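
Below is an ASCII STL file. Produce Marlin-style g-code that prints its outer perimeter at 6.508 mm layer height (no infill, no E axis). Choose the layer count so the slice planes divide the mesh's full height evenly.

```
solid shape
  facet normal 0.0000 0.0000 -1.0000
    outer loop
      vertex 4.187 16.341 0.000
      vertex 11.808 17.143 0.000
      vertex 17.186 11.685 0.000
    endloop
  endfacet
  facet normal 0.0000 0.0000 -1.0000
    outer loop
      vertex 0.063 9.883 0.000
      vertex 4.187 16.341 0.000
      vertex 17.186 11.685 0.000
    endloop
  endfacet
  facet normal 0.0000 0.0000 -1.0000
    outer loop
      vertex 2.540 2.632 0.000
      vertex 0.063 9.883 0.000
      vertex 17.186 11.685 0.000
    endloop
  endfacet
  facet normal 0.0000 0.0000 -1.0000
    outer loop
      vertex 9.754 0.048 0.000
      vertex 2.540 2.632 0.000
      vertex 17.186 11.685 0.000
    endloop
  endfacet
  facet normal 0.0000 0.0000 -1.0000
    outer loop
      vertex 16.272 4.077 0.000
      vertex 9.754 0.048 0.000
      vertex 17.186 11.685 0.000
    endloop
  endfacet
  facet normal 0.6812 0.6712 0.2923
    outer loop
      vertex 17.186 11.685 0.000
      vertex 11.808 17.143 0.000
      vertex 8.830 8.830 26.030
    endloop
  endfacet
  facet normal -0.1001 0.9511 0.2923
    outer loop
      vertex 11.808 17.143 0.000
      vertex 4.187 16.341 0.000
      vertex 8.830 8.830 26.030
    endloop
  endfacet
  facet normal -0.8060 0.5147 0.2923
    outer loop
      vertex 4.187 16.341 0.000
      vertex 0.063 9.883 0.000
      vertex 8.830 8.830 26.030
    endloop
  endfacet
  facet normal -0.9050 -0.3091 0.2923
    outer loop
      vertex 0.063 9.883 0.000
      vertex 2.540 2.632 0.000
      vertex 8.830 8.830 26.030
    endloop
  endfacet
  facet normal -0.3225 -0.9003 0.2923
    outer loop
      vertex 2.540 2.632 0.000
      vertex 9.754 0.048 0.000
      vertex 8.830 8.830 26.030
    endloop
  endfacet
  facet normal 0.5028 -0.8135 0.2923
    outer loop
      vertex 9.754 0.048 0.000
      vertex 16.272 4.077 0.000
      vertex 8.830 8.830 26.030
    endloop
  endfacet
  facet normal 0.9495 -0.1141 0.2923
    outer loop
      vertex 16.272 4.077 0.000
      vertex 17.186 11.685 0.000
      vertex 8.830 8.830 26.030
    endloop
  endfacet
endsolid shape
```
; perimeter-only toolpath
G21 ; units = mm
G90 ; absolute positioning
G28 ; home
; layer 1
G0 Z6.508
G0 X15.097 Y10.971
G1 X11.063 Y15.065
G1 X5.348 Y14.463
G1 X2.255 Y9.620
G1 X4.112 Y4.181
G1 X9.523 Y2.244
G1 X14.411 Y5.265
G1 X15.097 Y10.971
; layer 2
G0 Z13.015
G0 X13.008 Y10.258
G1 X10.319 Y12.986
G1 X6.508 Y12.585
G1 X4.447 Y9.357
G1 X5.685 Y5.731
G1 X9.292 Y4.439
G1 X12.551 Y6.454
G1 X13.008 Y10.258
; layer 3
G0 Z19.523
G0 X10.919 Y9.544
G1 X9.575 Y10.908
G1 X7.669 Y10.708
G1 X6.638 Y9.093
G1 X7.258 Y7.281
G1 X9.061 Y6.635
G1 X10.691 Y7.642
G1 X10.919 Y9.544
M2 ; end

The solid is a regular 7-sided pyramid, base circumscribed radius ≈ 8.83 mm, apex at z ≈ 26 mm. Slicing at Δz = 6.508 mm — 4 equal slices spanning the solid's height, so layer i sits at z = i·h/4 — gives 3 non-empty perimeters. Each is a 7-segment closed polygon; G0 lifts to the layer z and rapids to the start vertex, then G1 traces the edges. The cross-section shrinks linearly with z (the slice at the apex is degenerate and omitted).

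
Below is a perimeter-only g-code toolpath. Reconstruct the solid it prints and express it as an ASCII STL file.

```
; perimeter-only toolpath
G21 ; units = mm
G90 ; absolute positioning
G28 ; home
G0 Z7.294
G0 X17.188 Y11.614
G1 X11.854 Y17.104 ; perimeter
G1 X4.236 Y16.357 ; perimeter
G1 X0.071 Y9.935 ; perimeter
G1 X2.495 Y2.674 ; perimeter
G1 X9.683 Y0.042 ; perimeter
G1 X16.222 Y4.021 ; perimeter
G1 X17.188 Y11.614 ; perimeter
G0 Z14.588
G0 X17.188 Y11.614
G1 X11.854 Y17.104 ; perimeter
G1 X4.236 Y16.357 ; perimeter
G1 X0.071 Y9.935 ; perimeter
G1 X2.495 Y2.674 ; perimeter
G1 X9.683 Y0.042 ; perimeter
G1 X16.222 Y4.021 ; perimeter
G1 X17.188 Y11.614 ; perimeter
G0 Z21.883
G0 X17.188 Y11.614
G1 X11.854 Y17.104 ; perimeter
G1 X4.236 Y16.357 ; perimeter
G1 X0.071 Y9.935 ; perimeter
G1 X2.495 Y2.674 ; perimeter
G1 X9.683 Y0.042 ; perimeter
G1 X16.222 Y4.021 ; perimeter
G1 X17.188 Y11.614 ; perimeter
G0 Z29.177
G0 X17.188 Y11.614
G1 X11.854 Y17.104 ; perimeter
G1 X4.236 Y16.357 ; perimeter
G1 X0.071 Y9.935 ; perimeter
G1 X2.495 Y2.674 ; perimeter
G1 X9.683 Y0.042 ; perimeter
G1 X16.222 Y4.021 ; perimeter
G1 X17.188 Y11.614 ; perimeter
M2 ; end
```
solid part
  facet normal 0.0000 0.0000 -1.0000
    outer loop
      vertex 4.236 16.357 0.000
      vertex 11.854 17.104 0.000
      vertex 17.188 11.614 0.000
    endloop
  endfacet
  facet normal 0.0000 0.0000 -1.0000
    outer loop
      vertex 0.071 9.935 0.000
      vertex 4.236 16.357 0.000
      vertex 17.188 11.614 0.000
    endloop
  endfacet
  facet normal 0.0000 0.0000 -1.0000
    outer loop
      vertex 2.495 2.674 0.000
      vertex 0.071 9.935 0.000
      vertex 17.188 11.614 0.000
    endloop
  endfacet
  facet normal 0.0000 0.0000 -1.0000
    outer loop
      vertex 9.683 0.042 0.000
      vertex 2.495 2.674 0.000
      vertex 17.188 11.614 0.000
    endloop
  endfacet
  facet normal 0.0000 0.0000 -1.0000
    outer loop
      vertex 16.222 4.021 0.000
      vertex 9.683 0.042 0.000
      vertex 17.188 11.614 0.000
    endloop
  endfacet
  facet normal 0.0000 0.0000 1.0000
    outer loop
      vertex 17.188 11.614 29.177
      vertex 11.854 17.104 29.177
      vertex 4.236 16.357 29.177
    endloop
  endfacet
  facet normal 0.0000 0.0000 1.0000
    outer loop
      vertex 17.188 11.614 29.177
      vertex 4.236 16.357 29.177
      vertex 0.071 9.935 29.177
    endloop
  endfacet
  facet normal 0.0000 0.0000 1.0000
    outer loop
      vertex 17.188 11.614 29.177
      vertex 0.071 9.935 29.177
      vertex 2.495 2.674 29.177
    endloop
  endfacet
  facet normal 0.0000 0.0000 1.0000
    outer loop
      vertex 17.188 11.614 29.177
      vertex 2.495 2.674 29.177
      vertex 9.683 0.042 29.177
    endloop
  endfacet
  facet normal 0.0000 0.0000 1.0000
    outer loop
      vertex 17.188 11.614 29.177
      vertex 9.683 0.042 29.177
      vertex 16.222 4.021 29.177
    endloop
  endfacet
  facet normal 0.7172 0.6968 0.0000
    outer loop
      vertex 17.188 11.614 0.000
      vertex 11.854 17.104 0.000
      vertex 11.854 17.104 29.177
    endloop
  endfacet
  facet normal 0.7172 0.6968 0.0000
    outer loop
      vertex 17.188 11.614 0.000
      vertex 11.854 17.104 29.177
      vertex 17.188 11.614 29.177
    endloop
  endfacet
  facet normal -0.0976 0.9952 0.0000
    outer loop
      vertex 11.854 17.104 0.000
      vertex 4.236 16.357 0.000
      vertex 4.236 16.357 29.177
    endloop
  endfacet
  facet normal -0.0976 0.9952 0.0000
    outer loop
      vertex 11.854 17.104 0.000
      vertex 4.236 16.357 29.177
      vertex 11.854 17.104 29.177
    endloop
  endfacet
  facet normal -0.8390 0.5441 0.0000
    outer loop
      vertex 4.236 16.357 0.000
      vertex 0.071 9.935 0.000
      vertex 0.071 9.935 29.177
    endloop
  endfacet
  facet normal -0.8390 0.5441 0.0000
    outer loop
      vertex 4.236 16.357 0.000
      vertex 0.071 9.935 29.177
      vertex 4.236 16.357 29.177
    endloop
  endfacet
  facet normal -0.9485 -0.3167 0.0000
    outer loop
      vertex 0.071 9.935 0.000
      vertex 2.495 2.674 0.000
      vertex 2.495 2.674 29.177
    endloop
  endfacet
  facet normal -0.9485 -0.3167 0.0000
    outer loop
      vertex 0.071 9.935 0.000
      vertex 2.495 2.674 29.177
      vertex 0.071 9.935 29.177
    endloop
  endfacet
  facet normal -0.3438 -0.9390 0.0000
    outer loop
      vertex 2.495 2.674 0.000
      vertex 9.683 0.042 0.000
      vertex 9.683 0.042 29.177
    endloop
  endfacet
  facet normal -0.3438 -0.9390 0.0000
    outer loop
      vertex 2.495 2.674 0.000
      vertex 9.683 0.042 29.177
      vertex 2.495 2.674 29.177
    endloop
  endfacet
  facet normal 0.5198 -0.8543 0.0000
    outer loop
      vertex 9.683 0.042 0.000
      vertex 16.222 4.021 0.000
      vertex 16.222 4.021 29.177
    endloop
  endfacet
  facet normal 0.5198 -0.8543 0.0000
    outer loop
      vertex 9.683 0.042 0.000
      vertex 16.222 4.021 29.177
      vertex 9.683 0.042 29.177
    endloop
  endfacet
  facet normal 0.9920 -0.1262 0.0000
    outer loop
      vertex 16.222 4.021 0.000
      vertex 17.188 11.614 0.000
      vertex 17.188 11.614 29.177
    endloop
  endfacet
  facet normal 0.9920 -0.1262 0.0000
    outer loop
      vertex 16.222 4.021 0.000
      vertex 17.188 11.614 29.177
      vertex 16.222 4.021 29.177
    endloop
  endfacet
endsolid part

The G0 Z moves step by Δz≈7.294 mm. Every layer's G1 loop is the same polygon, so the solid is a straight extrusion of it from z=0 to z≈29.2. Closing with flat bottom and top caps and triangulating gives 24 facets — a regular 7-sided prism (a cylinder approximated with 7 flat sides), circumscribed radius ≈ 8.82 mm, height ≈ 29.2 mm.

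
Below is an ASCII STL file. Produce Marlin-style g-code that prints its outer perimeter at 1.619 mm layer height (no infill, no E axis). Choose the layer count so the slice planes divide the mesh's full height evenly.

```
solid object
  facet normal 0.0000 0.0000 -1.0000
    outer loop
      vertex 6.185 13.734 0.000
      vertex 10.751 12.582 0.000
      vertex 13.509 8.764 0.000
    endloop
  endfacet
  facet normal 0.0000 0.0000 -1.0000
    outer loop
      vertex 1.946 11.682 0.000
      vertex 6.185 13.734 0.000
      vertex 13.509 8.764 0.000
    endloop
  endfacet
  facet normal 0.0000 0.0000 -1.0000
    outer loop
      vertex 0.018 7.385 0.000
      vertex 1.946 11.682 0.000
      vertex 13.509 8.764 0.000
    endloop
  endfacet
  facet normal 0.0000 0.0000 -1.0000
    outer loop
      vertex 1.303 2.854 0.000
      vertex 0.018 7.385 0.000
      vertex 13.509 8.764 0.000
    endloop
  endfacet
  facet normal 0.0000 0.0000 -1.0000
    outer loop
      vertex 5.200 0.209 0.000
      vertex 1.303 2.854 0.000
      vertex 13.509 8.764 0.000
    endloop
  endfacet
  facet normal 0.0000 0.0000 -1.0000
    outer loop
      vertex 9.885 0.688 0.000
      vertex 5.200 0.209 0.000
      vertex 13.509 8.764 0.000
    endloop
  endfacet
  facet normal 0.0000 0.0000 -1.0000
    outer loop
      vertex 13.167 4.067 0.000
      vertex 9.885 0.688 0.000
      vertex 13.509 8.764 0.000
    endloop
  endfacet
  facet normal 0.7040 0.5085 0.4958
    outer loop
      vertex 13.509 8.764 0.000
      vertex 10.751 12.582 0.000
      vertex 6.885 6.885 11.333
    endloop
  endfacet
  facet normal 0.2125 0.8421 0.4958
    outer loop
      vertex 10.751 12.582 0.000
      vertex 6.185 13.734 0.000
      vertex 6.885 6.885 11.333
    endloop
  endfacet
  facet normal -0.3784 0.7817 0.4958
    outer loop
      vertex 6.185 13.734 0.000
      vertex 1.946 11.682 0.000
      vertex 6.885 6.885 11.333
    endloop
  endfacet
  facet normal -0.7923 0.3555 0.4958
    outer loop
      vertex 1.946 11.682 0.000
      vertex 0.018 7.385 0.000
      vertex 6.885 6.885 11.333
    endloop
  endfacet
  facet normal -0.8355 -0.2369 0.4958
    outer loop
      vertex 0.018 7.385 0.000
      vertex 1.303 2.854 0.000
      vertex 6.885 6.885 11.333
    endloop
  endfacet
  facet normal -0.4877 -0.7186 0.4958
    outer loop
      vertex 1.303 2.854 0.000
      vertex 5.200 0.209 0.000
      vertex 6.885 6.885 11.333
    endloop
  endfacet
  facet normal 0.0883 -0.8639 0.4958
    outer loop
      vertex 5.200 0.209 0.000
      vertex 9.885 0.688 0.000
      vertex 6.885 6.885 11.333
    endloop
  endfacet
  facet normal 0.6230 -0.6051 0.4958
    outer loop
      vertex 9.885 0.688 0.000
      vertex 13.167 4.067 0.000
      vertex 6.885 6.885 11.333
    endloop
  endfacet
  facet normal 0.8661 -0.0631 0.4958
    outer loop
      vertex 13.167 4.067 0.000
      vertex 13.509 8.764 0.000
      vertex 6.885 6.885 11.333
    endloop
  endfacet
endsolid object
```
; perimeter-only toolpath
G21 ; units = mm
G90 ; absolute positioning
G28 ; home
; layer 1
G0 Z1.619
G0 X12.563 Y8.496
G1 X10.199 Y11.768
G1 X6.285 Y12.756
G1 X2.652 Y10.997
G1 X0.999 Y7.314
G1 X2.100 Y3.430
G1 X5.441 Y1.163
G1 X9.456 Y1.573
G1 X12.270 Y4.470
G1 X12.563 Y8.496
; layer 2
G0 Z3.238
G0 X11.616 Y8.227
G1 X9.646 Y10.954
G1 X6.385 Y11.777
G1 X3.357 Y10.311
G1 X1.980 Y7.242
G1 X2.898 Y4.006
G1 X5.681 Y2.116
G1 X9.028 Y2.459
G1 X11.372 Y4.872
G1 X11.616 Y8.227
; layer 3
G0 Z4.857
G0 X10.670 Y7.959
G1 X9.094 Y10.140
G1 X6.485 Y10.799
G1 X4.063 Y9.626
G1 X2.961 Y7.171
G1 X3.695 Y4.582
G1 X5.922 Y3.070
G1 X8.599 Y3.344
G1 X10.475 Y5.275
G1 X10.670 Y7.959
; layer 4
G0 Z6.476
G0 X9.724 Y7.690
G1 X8.542 Y9.327
G1 X6.585 Y9.820
G1 X4.768 Y8.941
G1 X3.942 Y7.099
G1 X4.493 Y5.157
G1 X6.163 Y4.024
G1 X8.171 Y4.229
G1 X9.577 Y5.677
G1 X9.724 Y7.690
; layer 5
G0 Z8.095
G0 X8.778 Y7.422
G1 X7.990 Y8.513
G1 X6.685 Y8.842
G1 X5.474 Y8.256
G1 X4.923 Y7.028
G1 X5.290 Y5.733
G1 X6.404 Y4.978
G1 X7.742 Y5.114
G1 X8.680 Y6.080
G1 X8.778 Y7.422
; layer 6
G0 Z9.714
G0 X7.831 Y7.153
G1 X7.437 Y7.699
G1 X6.785 Y7.863
G1 X6.179 Y7.570
G1 X5.904 Y6.956
G1 X6.088 Y6.309
G1 X6.644 Y5.931
G1 X7.314 Y6.000
G1 X7.782 Y6.482
G1 X7.831 Y7.153
M2 ; end

The solid is a regular 9-sided pyramid, base circumscribed radius ≈ 6.88 mm, apex at z ≈ 11.3 mm. Slicing at Δz = 1.619 mm — 7 equal slices spanning the solid's height, so layer i sits at z = i·h/7 — gives 6 non-empty perimeters. Each is a 9-segment closed polygon; G0 lifts to the layer z and rapids to the start vertex, then G1 traces the edges. The cross-section shrinks linearly with z (the slice at the apex is degenerate and omitted).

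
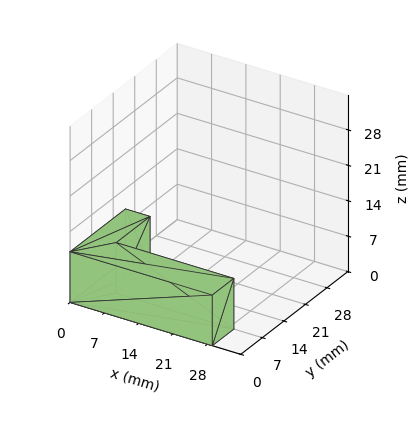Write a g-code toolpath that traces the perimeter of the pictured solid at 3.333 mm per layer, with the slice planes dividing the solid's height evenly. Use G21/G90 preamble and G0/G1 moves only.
Reading the render: the shape is an L-shaped prism: outer 29 × 18 mm, arm thicknesses ≈ 7 mm (horizontal) and 5 mm (vertical), extruded 10 mm in z (dimensions read to the nearest mm from the axis ticks). For the g-code, the solid's height is divided into equal slices at the stated Δz and each level perimeter traced with G1 moves after a G0 lift.

; perimeter-only toolpath
G21 ; units = mm
G90 ; absolute positioning
G28 ; home
; layer 1
G0 Z3.333
G0 X0.000 Y0.000
G1 X29.000 Y0.000
G1 X29.000 Y7.000
G1 X5.000 Y7.000
G1 X5.000 Y18.000
G1 X0.000 Y18.000
G1 X0.000 Y0.000
; layer 2
G0 Z6.667
G0 X0.000 Y0.000
G1 X29.000 Y0.000
G1 X29.000 Y7.000
G1 X5.000 Y7.000
G1 X5.000 Y18.000
G1 X0.000 Y18.000
G1 X0.000 Y0.000
; layer 3
G0 Z10.000
G0 X0.000 Y0.000
G1 X29.000 Y0.000
G1 X29.000 Y7.000
G1 X5.000 Y7.000
G1 X5.000 Y18.000
G1 X0.000 Y18.000
G1 X0.000 Y0.000
M2 ; end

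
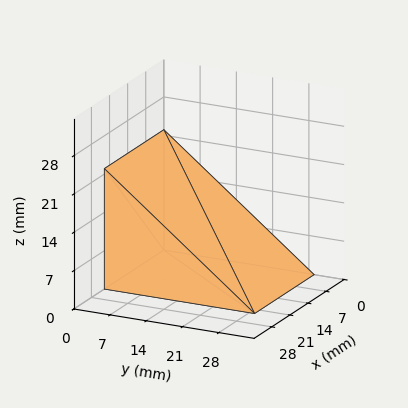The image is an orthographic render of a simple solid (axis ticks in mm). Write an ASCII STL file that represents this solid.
Reading the render: the shape is a wedge (ramp): 23 × 29 mm base, rising to 22 mm along the y=0 edge and sloping linearly to z=0 at y=29 (dimensions read to the nearest mm from the axis ticks). For the STL, each face is triangulated and given an outward normal.

solid part
  facet normal 0.0000 0.0000 -1.0000
    outer loop
      vertex 23.0 29.0 0.0
      vertex 23.0 0.0 0.0
      vertex 0.0 0.0 0.0
    endloop
  endfacet
  facet normal 0.0000 0.0000 -1.0000
    outer loop
      vertex 0.0 29.0 0.0
      vertex 23.0 29.0 0.0
      vertex 0.0 0.0 0.0
    endloop
  endfacet
  facet normal 0.0000 -1.0000 0.0000
    outer loop
      vertex 0.0 0.0 0.0
      vertex 23.0 0.0 0.0
      vertex 23.0 0.0 22.0
    endloop
  endfacet
  facet normal 0.0000 -1.0000 0.0000
    outer loop
      vertex 0.0 0.0 0.0
      vertex 23.0 0.0 22.0
      vertex 0.0 0.0 22.0
    endloop
  endfacet
  facet normal 0.0000 0.6044 0.7967
    outer loop
      vertex 0.0 0.0 22.0
      vertex 23.0 0.0 22.0
      vertex 23.0 29.0 0.0
    endloop
  endfacet
  facet normal 0.0000 0.6044 0.7967
    outer loop
      vertex 0.0 0.0 22.0
      vertex 23.0 29.0 0.0
      vertex 0.0 29.0 0.0
    endloop
  endfacet
  facet normal -1.0000 0.0000 0.0000
    outer loop
      vertex 0.0 0.0 22.0
      vertex 0.0 29.0 0.0
      vertex 0.0 0.0 0.0
    endloop
  endfacet
  facet normal 1.0000 0.0000 0.0000
    outer loop
      vertex 23.0 0.0 0.0
      vertex 23.0 29.0 0.0
      vertex 23.0 0.0 22.0
    endloop
  endfacet
endsolid part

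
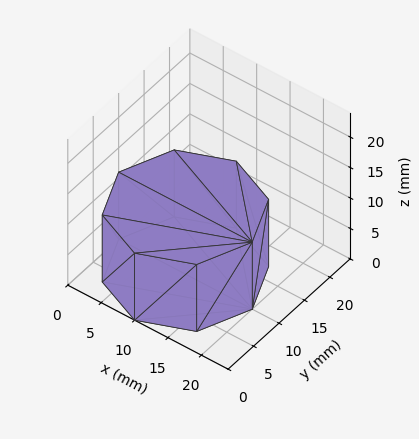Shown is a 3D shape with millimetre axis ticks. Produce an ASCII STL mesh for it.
Reading the render: the shape is a regular 8-sided prism (a cylinder approximated with 8 flat sides), circumscribed radius ≈ 10 mm, height ≈ 11 mm (dimensions read to the nearest mm from the axis ticks). For the STL, each face is triangulated and given an outward normal.

solid part
  facet normal 0.0000 0.0000 -1.0000
    outer loop
      vertex 10.000 20.000 0.000
      vertex 17.071 17.071 0.000
      vertex 20.000 10.000 0.000
    endloop
  endfacet
  facet normal 0.0000 0.0000 -1.0000
    outer loop
      vertex 2.929 17.071 0.000
      vertex 10.000 20.000 0.000
      vertex 20.000 10.000 0.000
    endloop
  endfacet
  facet normal 0.0000 0.0000 -1.0000
    outer loop
      vertex 0.000 10.000 0.000
      vertex 2.929 17.071 0.000
      vertex 20.000 10.000 0.000
    endloop
  endfacet
  facet normal 0.0000 0.0000 -1.0000
    outer loop
      vertex 2.929 2.929 0.000
      vertex 0.000 10.000 0.000
      vertex 20.000 10.000 0.000
    endloop
  endfacet
  facet normal 0.0000 0.0000 -1.0000
    outer loop
      vertex 10.000 0.000 0.000
      vertex 2.929 2.929 0.000
      vertex 20.000 10.000 0.000
    endloop
  endfacet
  facet normal 0.0000 0.0000 -1.0000
    outer loop
      vertex 17.071 2.929 0.000
      vertex 10.000 0.000 0.000
      vertex 20.000 10.000 0.000
    endloop
  endfacet
  facet normal 0.0000 0.0000 1.0000
    outer loop
      vertex 20.000 10.000 11.000
      vertex 17.071 17.071 11.000
      vertex 10.000 20.000 11.000
    endloop
  endfacet
  facet normal 0.0000 0.0000 1.0000
    outer loop
      vertex 20.000 10.000 11.000
      vertex 10.000 20.000 11.000
      vertex 2.929 17.071 11.000
    endloop
  endfacet
  facet normal 0.0000 0.0000 1.0000
    outer loop
      vertex 20.000 10.000 11.000
      vertex 2.929 17.071 11.000
      vertex 0.000 10.000 11.000
    endloop
  endfacet
  facet normal 0.0000 0.0000 1.0000
    outer loop
      vertex 20.000 10.000 11.000
      vertex 0.000 10.000 11.000
      vertex 2.929 2.929 11.000
    endloop
  endfacet
  facet normal 0.0000 0.0000 1.0000
    outer loop
      vertex 20.000 10.000 11.000
      vertex 2.929 2.929 11.000
      vertex 10.000 0.000 11.000
    endloop
  endfacet
  facet normal 0.0000 0.0000 1.0000
    outer loop
      vertex 20.000 10.000 11.000
      vertex 10.000 0.000 11.000
      vertex 17.071 2.929 11.000
    endloop
  endfacet
  facet normal 0.9239 0.3827 0.0000
    outer loop
      vertex 20.000 10.000 0.000
      vertex 17.071 17.071 0.000
      vertex 17.071 17.071 11.000
    endloop
  endfacet
  facet normal 0.9239 0.3827 0.0000
    outer loop
      vertex 20.000 10.000 0.000
      vertex 17.071 17.071 11.000
      vertex 20.000 10.000 11.000
    endloop
  endfacet
  facet normal 0.3827 0.9239 0.0000
    outer loop
      vertex 17.071 17.071 0.000
      vertex 10.000 20.000 0.000
      vertex 10.000 20.000 11.000
    endloop
  endfacet
  facet normal 0.3827 0.9239 0.0000
    outer loop
      vertex 17.071 17.071 0.000
      vertex 10.000 20.000 11.000
      vertex 17.071 17.071 11.000
    endloop
  endfacet
  facet normal -0.3827 0.9239 0.0000
    outer loop
      vertex 10.000 20.000 0.000
      vertex 2.929 17.071 0.000
      vertex 2.929 17.071 11.000
    endloop
  endfacet
  facet normal -0.3827 0.9239 0.0000
    outer loop
      vertex 10.000 20.000 0.000
      vertex 2.929 17.071 11.000
      vertex 10.000 20.000 11.000
    endloop
  endfacet
  facet normal -0.9239 0.3827 0.0000
    outer loop
      vertex 2.929 17.071 0.000
      vertex 0.000 10.000 0.000
      vertex 0.000 10.000 11.000
    endloop
  endfacet
  facet normal -0.9239 0.3827 0.0000
    outer loop
      vertex 2.929 17.071 0.000
      vertex 0.000 10.000 11.000
      vertex 2.929 17.071 11.000
    endloop
  endfacet
  facet normal -0.9239 -0.3827 0.0000
    outer loop
      vertex 0.000 10.000 0.000
      vertex 2.929 2.929 0.000
      vertex 2.929 2.929 11.000
    endloop
  endfacet
  facet normal -0.9239 -0.3827 0.0000
    outer loop
      vertex 0.000 10.000 0.000
      vertex 2.929 2.929 11.000
      vertex 0.000 10.000 11.000
    endloop
  endfacet
  facet normal -0.3827 -0.9239 0.0000
    outer loop
      vertex 2.929 2.929 0.000
      vertex 10.000 0.000 0.000
      vertex 10.000 0.000 11.000
    endloop
  endfacet
  facet normal -0.3827 -0.9239 0.0000
    outer loop
      vertex 2.929 2.929 0.000
      vertex 10.000 0.000 11.000
      vertex 2.929 2.929 11.000
    endloop
  endfacet
  facet normal 0.3827 -0.9239 0.0000
    outer loop
      vertex 10.000 0.000 0.000
      vertex 17.071 2.929 0.000
      vertex 17.071 2.929 11.000
    endloop
  endfacet
  facet normal 0.3827 -0.9239 0.0000
    outer loop
      vertex 10.000 0.000 0.000
      vertex 17.071 2.929 11.000
      vertex 10.000 0.000 11.000
    endloop
  endfacet
  facet normal 0.9239 -0.3827 0.0000
    outer loop
      vertex 17.071 2.929 0.000
      vertex 20.000 10.000 0.000
      vertex 20.000 10.000 11.000
    endloop
  endfacet
  facet normal 0.9239 -0.3827 0.0000
    outer loop
      vertex 17.071 2.929 0.000
      vertex 20.000 10.000 11.000
      vertex 17.071 2.929 11.000
    endloop
  endfacet
endsolid part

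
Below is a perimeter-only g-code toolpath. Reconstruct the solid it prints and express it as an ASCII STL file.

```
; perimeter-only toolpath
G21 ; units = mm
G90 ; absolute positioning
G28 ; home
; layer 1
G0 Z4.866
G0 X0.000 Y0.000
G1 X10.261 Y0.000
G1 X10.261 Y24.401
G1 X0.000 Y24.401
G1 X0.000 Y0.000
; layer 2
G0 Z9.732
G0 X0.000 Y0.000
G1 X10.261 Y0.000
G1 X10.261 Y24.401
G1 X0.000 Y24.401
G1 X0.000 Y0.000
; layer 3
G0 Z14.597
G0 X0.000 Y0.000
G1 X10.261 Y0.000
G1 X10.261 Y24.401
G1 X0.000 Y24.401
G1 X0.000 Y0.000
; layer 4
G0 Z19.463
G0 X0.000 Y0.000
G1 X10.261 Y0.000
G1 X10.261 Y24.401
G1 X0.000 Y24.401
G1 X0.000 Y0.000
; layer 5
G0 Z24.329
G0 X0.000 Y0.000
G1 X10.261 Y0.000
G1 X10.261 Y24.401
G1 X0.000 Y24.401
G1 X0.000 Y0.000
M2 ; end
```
solid part
  facet normal 0.0000 0.0000 -1.0000
    outer loop
      vertex 10.261 24.401 0.000
      vertex 10.261 0.000 0.000
      vertex 0.000 0.000 0.000
    endloop
  endfacet
  facet normal 0.0000 0.0000 -1.0000
    outer loop
      vertex 0.000 24.401 0.000
      vertex 10.261 24.401 0.000
      vertex 0.000 0.000 0.000
    endloop
  endfacet
  facet normal 0.0000 0.0000 1.0000
    outer loop
      vertex 0.000 0.000 24.329
      vertex 10.261 0.000 24.329
      vertex 10.261 24.401 24.329
    endloop
  endfacet
  facet normal 0.0000 0.0000 1.0000
    outer loop
      vertex 0.000 0.000 24.329
      vertex 10.261 24.401 24.329
      vertex 0.000 24.401 24.329
    endloop
  endfacet
  facet normal 0.0000 -1.0000 0.0000
    outer loop
      vertex 0.000 0.000 0.000
      vertex 10.261 0.000 0.000
      vertex 10.261 0.000 24.329
    endloop
  endfacet
  facet normal 0.0000 -1.0000 0.0000
    outer loop
      vertex 0.000 0.000 0.000
      vertex 10.261 0.000 24.329
      vertex 0.000 0.000 24.329
    endloop
  endfacet
  facet normal 0.0000 1.0000 0.0000
    outer loop
      vertex 10.261 24.401 24.329
      vertex 10.261 24.401 0.000
      vertex 0.000 24.401 0.000
    endloop
  endfacet
  facet normal 0.0000 1.0000 0.0000
    outer loop
      vertex 0.000 24.401 24.329
      vertex 10.261 24.401 24.329
      vertex 0.000 24.401 0.000
    endloop
  endfacet
  facet normal -1.0000 0.0000 0.0000
    outer loop
      vertex 0.000 24.401 24.329
      vertex 0.000 24.401 0.000
      vertex 0.000 0.000 0.000
    endloop
  endfacet
  facet normal -1.0000 0.0000 0.0000
    outer loop
      vertex 0.000 0.000 24.329
      vertex 0.000 24.401 24.329
      vertex 0.000 0.000 0.000
    endloop
  endfacet
  facet normal 1.0000 0.0000 0.0000
    outer loop
      vertex 10.261 0.000 0.000
      vertex 10.261 24.401 0.000
      vertex 10.261 24.401 24.329
    endloop
  endfacet
  facet normal 1.0000 0.0000 0.0000
    outer loop
      vertex 10.261 0.000 0.000
      vertex 10.261 24.401 24.329
      vertex 10.261 0.000 24.329
    endloop
  endfacet
endsolid part

The G0 Z moves step by Δz≈4.866 mm. Every layer's G1 loop is the same polygon, so the solid is a straight extrusion of it from z=0 to z≈24.3. Closing with flat bottom and top caps and triangulating gives 12 facets — a rectangular box, roughly 10.3 × 24.4 mm footprint and 24.3 mm tall.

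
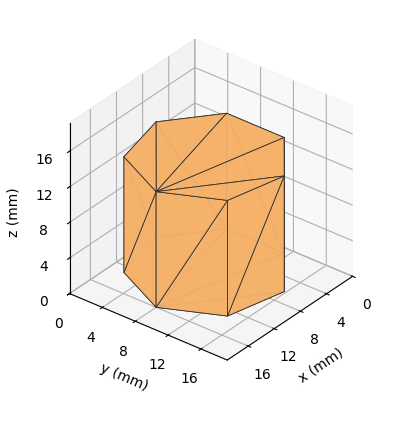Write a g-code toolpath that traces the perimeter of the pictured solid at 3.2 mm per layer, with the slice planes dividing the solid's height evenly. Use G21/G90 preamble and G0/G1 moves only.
Reading the render: the shape is a regular 7-sided prism (a cylinder approximated with 7 flat sides), circumscribed radius ≈ 8 mm, height ≈ 13 mm (dimensions read to the nearest mm from the axis ticks). For the g-code, the solid's height is divided into equal slices at the stated Δz and each level perimeter traced with G1 moves after a G0 lift.

; perimeter-only toolpath
G21 ; units = mm
G90 ; absolute positioning
G28 ; home
; layer 1
G0 Z3.2
G0 X16.0 Y8.0
G1 X13.0 Y14.3
G1 X6.2 Y15.8
G1 X0.8 Y11.5
G1 X0.8 Y4.5
G1 X6.2 Y0.2
G1 X13.0 Y1.7
G1 X16.0 Y8.0
; layer 2
G0 Z6.5
G0 X16.0 Y8.0
G1 X13.0 Y14.3
G1 X6.2 Y15.8
G1 X0.8 Y11.5
G1 X0.8 Y4.5
G1 X6.2 Y0.2
G1 X13.0 Y1.7
G1 X16.0 Y8.0
; layer 3
G0 Z9.8
G0 X16.0 Y8.0
G1 X13.0 Y14.3
G1 X6.2 Y15.8
G1 X0.8 Y11.5
G1 X0.8 Y4.5
G1 X6.2 Y0.2
G1 X13.0 Y1.7
G1 X16.0 Y8.0
; layer 4
G0 Z13.0
G0 X16.0 Y8.0
G1 X13.0 Y14.3
G1 X6.2 Y15.8
G1 X0.8 Y11.5
G1 X0.8 Y4.5
G1 X6.2 Y0.2
G1 X13.0 Y1.7
G1 X16.0 Y8.0
M2 ; end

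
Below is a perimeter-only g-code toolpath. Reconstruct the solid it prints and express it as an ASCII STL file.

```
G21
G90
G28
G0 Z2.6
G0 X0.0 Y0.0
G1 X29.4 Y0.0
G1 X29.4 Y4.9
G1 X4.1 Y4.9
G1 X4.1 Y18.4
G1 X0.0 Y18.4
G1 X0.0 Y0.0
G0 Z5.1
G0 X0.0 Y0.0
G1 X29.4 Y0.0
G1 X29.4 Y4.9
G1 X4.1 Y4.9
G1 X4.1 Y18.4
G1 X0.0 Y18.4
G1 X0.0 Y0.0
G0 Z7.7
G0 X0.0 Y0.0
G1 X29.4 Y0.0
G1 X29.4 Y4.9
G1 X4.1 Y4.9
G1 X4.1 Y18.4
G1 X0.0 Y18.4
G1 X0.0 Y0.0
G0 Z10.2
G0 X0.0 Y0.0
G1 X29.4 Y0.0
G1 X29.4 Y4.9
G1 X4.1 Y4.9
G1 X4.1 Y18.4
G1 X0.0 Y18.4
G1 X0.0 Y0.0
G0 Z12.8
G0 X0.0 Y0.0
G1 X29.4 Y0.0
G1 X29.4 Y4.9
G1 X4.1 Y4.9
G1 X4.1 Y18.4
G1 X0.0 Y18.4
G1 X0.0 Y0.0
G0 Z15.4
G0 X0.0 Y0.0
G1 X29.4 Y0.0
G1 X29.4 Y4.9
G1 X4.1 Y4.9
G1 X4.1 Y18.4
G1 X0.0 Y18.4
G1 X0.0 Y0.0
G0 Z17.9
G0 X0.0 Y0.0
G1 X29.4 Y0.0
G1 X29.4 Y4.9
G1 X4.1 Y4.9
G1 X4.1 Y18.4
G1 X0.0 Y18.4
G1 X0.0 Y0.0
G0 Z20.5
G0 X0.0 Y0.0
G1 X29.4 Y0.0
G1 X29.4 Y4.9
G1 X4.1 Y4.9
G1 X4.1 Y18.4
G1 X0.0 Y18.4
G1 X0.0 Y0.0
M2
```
solid part
  facet normal 0.0000 0.0000 -1.0000
    outer loop
      vertex 29.4 4.9 0.0
      vertex 29.4 0.0 0.0
      vertex 0.0 0.0 0.0
    endloop
  endfacet
  facet normal 0.0000 0.0000 -1.0000
    outer loop
      vertex 4.1 4.9 0.0
      vertex 29.4 4.9 0.0
      vertex 0.0 0.0 0.0
    endloop
  endfacet
  facet normal 0.0000 0.0000 -1.0000
    outer loop
      vertex 4.1 18.4 0.0
      vertex 4.1 4.9 0.0
      vertex 0.0 0.0 0.0
    endloop
  endfacet
  facet normal 0.0000 0.0000 -1.0000
    outer loop
      vertex 0.0 18.4 0.0
      vertex 4.1 18.4 0.0
      vertex 0.0 0.0 0.0
    endloop
  endfacet
  facet normal 0.0000 0.0000 1.0000
    outer loop
      vertex 0.0 0.0 20.5
      vertex 29.4 0.0 20.5
      vertex 29.4 4.9 20.5
    endloop
  endfacet
  facet normal 0.0000 0.0000 1.0000
    outer loop
      vertex 0.0 0.0 20.5
      vertex 29.4 4.9 20.5
      vertex 4.1 4.9 20.5
    endloop
  endfacet
  facet normal 0.0000 0.0000 1.0000
    outer loop
      vertex 0.0 0.0 20.5
      vertex 4.1 4.9 20.5
      vertex 4.1 18.4 20.5
    endloop
  endfacet
  facet normal 0.0000 0.0000 1.0000
    outer loop
      vertex 0.0 0.0 20.5
      vertex 4.1 18.4 20.5
      vertex 0.0 18.4 20.5
    endloop
  endfacet
  facet normal 0.0000 -1.0000 0.0000
    outer loop
      vertex 0.0 0.0 0.0
      vertex 29.4 0.0 0.0
      vertex 29.4 0.0 20.5
    endloop
  endfacet
  facet normal 0.0000 -1.0000 0.0000
    outer loop
      vertex 0.0 0.0 0.0
      vertex 29.4 0.0 20.5
      vertex 0.0 0.0 20.5
    endloop
  endfacet
  facet normal 1.0000 0.0000 0.0000
    outer loop
      vertex 29.4 0.0 0.0
      vertex 29.4 4.9 0.0
      vertex 29.4 4.9 20.5
    endloop
  endfacet
  facet normal 1.0000 0.0000 0.0000
    outer loop
      vertex 29.4 0.0 0.0
      vertex 29.4 4.9 20.5
      vertex 29.4 0.0 20.5
    endloop
  endfacet
  facet normal 0.0000 1.0000 0.0000
    outer loop
      vertex 29.4 4.9 0.0
      vertex 4.1 4.9 0.0
      vertex 4.1 4.9 20.5
    endloop
  endfacet
  facet normal 0.0000 1.0000 0.0000
    outer loop
      vertex 29.4 4.9 0.0
      vertex 4.1 4.9 20.5
      vertex 29.4 4.9 20.5
    endloop
  endfacet
  facet normal 1.0000 0.0000 0.0000
    outer loop
      vertex 4.1 4.9 0.0
      vertex 4.1 18.4 0.0
      vertex 4.1 18.4 20.5
    endloop
  endfacet
  facet normal 1.0000 0.0000 0.0000
    outer loop
      vertex 4.1 4.9 0.0
      vertex 4.1 18.4 20.5
      vertex 4.1 4.9 20.5
    endloop
  endfacet
  facet normal 0.0000 1.0000 0.0000
    outer loop
      vertex 4.1 18.4 0.0
      vertex 0.0 18.4 0.0
      vertex 0.0 18.4 20.5
    endloop
  endfacet
  facet normal 0.0000 1.0000 0.0000
    outer loop
      vertex 4.1 18.4 0.0
      vertex 0.0 18.4 20.5
      vertex 4.1 18.4 20.5
    endloop
  endfacet
  facet normal -1.0000 0.0000 0.0000
    outer loop
      vertex 0.0 18.4 0.0
      vertex 0.0 0.0 0.0
      vertex 0.0 0.0 20.5
    endloop
  endfacet
  facet normal -1.0000 0.0000 0.0000
    outer loop
      vertex 0.0 18.4 0.0
      vertex 0.0 0.0 20.5
      vertex 0.0 18.4 20.5
    endloop
  endfacet
endsolid part

The G0 Z moves step by Δz≈2.6 mm. Every layer's G1 loop is the same polygon, so the solid is a straight extrusion of it from z=0 to z≈20.5. Closing with flat bottom and top caps and triangulating gives 20 facets — an L-shaped prism: outer 29.4 × 18.4 mm, arm thicknesses ≈ 4.9 mm (horizontal) and 4.1 mm (vertical), extruded 20.5 mm in z.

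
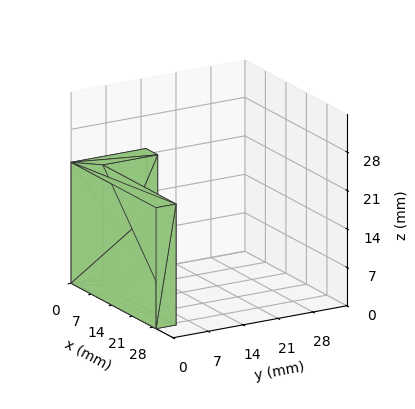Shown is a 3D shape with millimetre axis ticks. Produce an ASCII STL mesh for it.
Reading the render: the shape is an L-shaped prism: outer 29 × 15 mm, arm thicknesses ≈ 4 mm (horizontal) and 4 mm (vertical), extruded 22 mm in z (dimensions read to the nearest mm from the axis ticks). For the STL, each face is triangulated and given an outward normal.

solid part
  facet normal 0.0000 0.0000 -1.0000
    outer loop
      vertex 29.00 4.00 0.00
      vertex 29.00 0.00 0.00
      vertex 0.00 0.00 0.00
    endloop
  endfacet
  facet normal 0.0000 0.0000 -1.0000
    outer loop
      vertex 4.00 4.00 0.00
      vertex 29.00 4.00 0.00
      vertex 0.00 0.00 0.00
    endloop
  endfacet
  facet normal 0.0000 0.0000 -1.0000
    outer loop
      vertex 4.00 15.00 0.00
      vertex 4.00 4.00 0.00
      vertex 0.00 0.00 0.00
    endloop
  endfacet
  facet normal 0.0000 0.0000 -1.0000
    outer loop
      vertex 0.00 15.00 0.00
      vertex 4.00 15.00 0.00
      vertex 0.00 0.00 0.00
    endloop
  endfacet
  facet normal 0.0000 0.0000 1.0000
    outer loop
      vertex 0.00 0.00 22.00
      vertex 29.00 0.00 22.00
      vertex 29.00 4.00 22.00
    endloop
  endfacet
  facet normal 0.0000 0.0000 1.0000
    outer loop
      vertex 0.00 0.00 22.00
      vertex 29.00 4.00 22.00
      vertex 4.00 4.00 22.00
    endloop
  endfacet
  facet normal 0.0000 0.0000 1.0000
    outer loop
      vertex 0.00 0.00 22.00
      vertex 4.00 4.00 22.00
      vertex 4.00 15.00 22.00
    endloop
  endfacet
  facet normal 0.0000 0.0000 1.0000
    outer loop
      vertex 0.00 0.00 22.00
      vertex 4.00 15.00 22.00
      vertex 0.00 15.00 22.00
    endloop
  endfacet
  facet normal 0.0000 -1.0000 0.0000
    outer loop
      vertex 0.00 0.00 0.00
      vertex 29.00 0.00 0.00
      vertex 29.00 0.00 22.00
    endloop
  endfacet
  facet normal 0.0000 -1.0000 0.0000
    outer loop
      vertex 0.00 0.00 0.00
      vertex 29.00 0.00 22.00
      vertex 0.00 0.00 22.00
    endloop
  endfacet
  facet normal 1.0000 0.0000 0.0000
    outer loop
      vertex 29.00 0.00 0.00
      vertex 29.00 4.00 0.00
      vertex 29.00 4.00 22.00
    endloop
  endfacet
  facet normal 1.0000 0.0000 0.0000
    outer loop
      vertex 29.00 0.00 0.00
      vertex 29.00 4.00 22.00
      vertex 29.00 0.00 22.00
    endloop
  endfacet
  facet normal 0.0000 1.0000 0.0000
    outer loop
      vertex 29.00 4.00 0.00
      vertex 4.00 4.00 0.00
      vertex 4.00 4.00 22.00
    endloop
  endfacet
  facet normal 0.0000 1.0000 0.0000
    outer loop
      vertex 29.00 4.00 0.00
      vertex 4.00 4.00 22.00
      vertex 29.00 4.00 22.00
    endloop
  endfacet
  facet normal 1.0000 0.0000 0.0000
    outer loop
      vertex 4.00 4.00 0.00
      vertex 4.00 15.00 0.00
      vertex 4.00 15.00 22.00
    endloop
  endfacet
  facet normal 1.0000 0.0000 0.0000
    outer loop
      vertex 4.00 4.00 0.00
      vertex 4.00 15.00 22.00
      vertex 4.00 4.00 22.00
    endloop
  endfacet
  facet normal 0.0000 1.0000 0.0000
    outer loop
      vertex 4.00 15.00 0.00
      vertex 0.00 15.00 0.00
      vertex 0.00 15.00 22.00
    endloop
  endfacet
  facet normal 0.0000 1.0000 0.0000
    outer loop
      vertex 4.00 15.00 0.00
      vertex 0.00 15.00 22.00
      vertex 4.00 15.00 22.00
    endloop
  endfacet
  facet normal -1.0000 0.0000 0.0000
    outer loop
      vertex 0.00 15.00 0.00
      vertex 0.00 0.00 0.00
      vertex 0.00 0.00 22.00
    endloop
  endfacet
  facet normal -1.0000 0.0000 0.0000
    outer loop
      vertex 0.00 15.00 0.00
      vertex 0.00 0.00 22.00
      vertex 0.00 15.00 22.00
    endloop
  endfacet
endsolid part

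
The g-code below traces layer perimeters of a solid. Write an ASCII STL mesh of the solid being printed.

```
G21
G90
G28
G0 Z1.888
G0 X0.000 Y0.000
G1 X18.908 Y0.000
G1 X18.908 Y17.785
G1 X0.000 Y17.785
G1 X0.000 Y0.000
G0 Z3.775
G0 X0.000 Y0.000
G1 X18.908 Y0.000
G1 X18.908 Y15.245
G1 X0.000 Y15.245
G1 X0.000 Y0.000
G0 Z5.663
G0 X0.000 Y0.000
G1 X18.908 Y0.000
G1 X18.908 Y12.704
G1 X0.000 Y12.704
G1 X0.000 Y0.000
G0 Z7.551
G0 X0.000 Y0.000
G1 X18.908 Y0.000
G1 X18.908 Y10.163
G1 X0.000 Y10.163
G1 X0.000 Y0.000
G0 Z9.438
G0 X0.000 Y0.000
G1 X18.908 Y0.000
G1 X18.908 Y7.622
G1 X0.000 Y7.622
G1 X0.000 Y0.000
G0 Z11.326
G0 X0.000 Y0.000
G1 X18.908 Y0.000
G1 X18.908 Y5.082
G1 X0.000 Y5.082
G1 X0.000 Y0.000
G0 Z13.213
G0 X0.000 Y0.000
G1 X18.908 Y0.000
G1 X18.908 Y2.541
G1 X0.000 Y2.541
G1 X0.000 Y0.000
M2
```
solid part
  facet normal 0.0000 0.0000 -1.0000
    outer loop
      vertex 18.908 20.326 0.000
      vertex 18.908 0.000 0.000
      vertex 0.000 0.000 0.000
    endloop
  endfacet
  facet normal 0.0000 0.0000 -1.0000
    outer loop
      vertex 0.000 20.326 0.000
      vertex 18.908 20.326 0.000
      vertex 0.000 0.000 0.000
    endloop
  endfacet
  facet normal 0.0000 -1.0000 0.0000
    outer loop
      vertex 0.000 0.000 0.000
      vertex 18.908 0.000 0.000
      vertex 18.908 0.000 15.101
    endloop
  endfacet
  facet normal 0.0000 -1.0000 0.0000
    outer loop
      vertex 0.000 0.000 0.000
      vertex 18.908 0.000 15.101
      vertex 0.000 0.000 15.101
    endloop
  endfacet
  facet normal 0.0000 0.5964 0.8027
    outer loop
      vertex 0.000 0.000 15.101
      vertex 18.908 0.000 15.101
      vertex 18.908 20.326 0.000
    endloop
  endfacet
  facet normal 0.0000 0.5964 0.8027
    outer loop
      vertex 0.000 0.000 15.101
      vertex 18.908 20.326 0.000
      vertex 0.000 20.326 0.000
    endloop
  endfacet
  facet normal -1.0000 0.0000 0.0000
    outer loop
      vertex 0.000 0.000 15.101
      vertex 0.000 20.326 0.000
      vertex 0.000 0.000 0.000
    endloop
  endfacet
  facet normal 1.0000 0.0000 0.0000
    outer loop
      vertex 18.908 0.000 0.000
      vertex 18.908 20.326 0.000
      vertex 18.908 0.000 15.101
    endloop
  endfacet
endsolid part

The G0 Z moves step by Δz≈1.888 mm. The G1 loops shrink linearly with z, so the solid tapers from its base footprint up to z≈15.1. Closing with a flat bottom cap and the tapered top and triangulating gives 8 facets — a wedge (ramp): 18.9 × 20.3 mm base, rising to 15.1 mm along the y=0 edge and sloping linearly to z=0 at y=20.3.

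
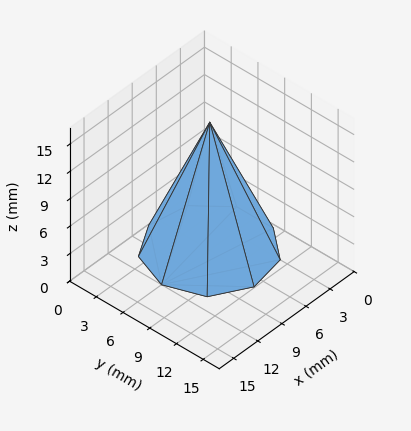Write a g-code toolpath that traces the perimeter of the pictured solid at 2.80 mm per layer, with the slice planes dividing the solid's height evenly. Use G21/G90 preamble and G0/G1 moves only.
Reading the render: the shape is a regular 9-sided pyramid, base circumscribed radius ≈ 6 mm, apex at z ≈ 14 mm (dimensions read to the nearest mm from the axis ticks). For the g-code, the solid's height is divided into equal slices at the stated Δz and each level perimeter traced with G1 moves after a G0 lift.

; perimeter-only toolpath
G21 ; units = mm
G90 ; absolute positioning
G28 ; home
; layer 1
G0 Z2.80
G0 X10.80 Y6.00
G1 X9.68 Y9.09
G1 X6.83 Y10.73
G1 X3.60 Y10.16
G1 X1.49 Y7.64
G1 X1.49 Y4.36
G1 X3.60 Y1.84
G1 X6.83 Y1.27
G1 X9.68 Y2.91
G1 X10.80 Y6.00
; layer 2
G0 Z5.60
G0 X9.60 Y6.00
G1 X8.76 Y8.32
G1 X6.62 Y9.55
G1 X4.20 Y9.12
G1 X2.62 Y7.23
G1 X2.62 Y4.77
G1 X4.20 Y2.88
G1 X6.62 Y2.45
G1 X8.76 Y3.68
G1 X9.60 Y6.00
; layer 3
G0 Z8.40
G0 X8.40 Y6.00
G1 X7.84 Y7.54
G1 X6.42 Y8.36
G1 X4.80 Y8.08
G1 X3.74 Y6.82
G1 X3.74 Y5.18
G1 X4.80 Y3.92
G1 X6.42 Y3.64
G1 X7.84 Y4.46
G1 X8.40 Y6.00
; layer 4
G0 Z11.20
G0 X7.20 Y6.00
G1 X6.92 Y6.77
G1 X6.21 Y7.18
G1 X5.40 Y7.04
G1 X4.87 Y6.41
G1 X4.87 Y5.59
G1 X5.40 Y4.96
G1 X6.21 Y4.82
G1 X6.92 Y5.23
G1 X7.20 Y6.00
M2 ; end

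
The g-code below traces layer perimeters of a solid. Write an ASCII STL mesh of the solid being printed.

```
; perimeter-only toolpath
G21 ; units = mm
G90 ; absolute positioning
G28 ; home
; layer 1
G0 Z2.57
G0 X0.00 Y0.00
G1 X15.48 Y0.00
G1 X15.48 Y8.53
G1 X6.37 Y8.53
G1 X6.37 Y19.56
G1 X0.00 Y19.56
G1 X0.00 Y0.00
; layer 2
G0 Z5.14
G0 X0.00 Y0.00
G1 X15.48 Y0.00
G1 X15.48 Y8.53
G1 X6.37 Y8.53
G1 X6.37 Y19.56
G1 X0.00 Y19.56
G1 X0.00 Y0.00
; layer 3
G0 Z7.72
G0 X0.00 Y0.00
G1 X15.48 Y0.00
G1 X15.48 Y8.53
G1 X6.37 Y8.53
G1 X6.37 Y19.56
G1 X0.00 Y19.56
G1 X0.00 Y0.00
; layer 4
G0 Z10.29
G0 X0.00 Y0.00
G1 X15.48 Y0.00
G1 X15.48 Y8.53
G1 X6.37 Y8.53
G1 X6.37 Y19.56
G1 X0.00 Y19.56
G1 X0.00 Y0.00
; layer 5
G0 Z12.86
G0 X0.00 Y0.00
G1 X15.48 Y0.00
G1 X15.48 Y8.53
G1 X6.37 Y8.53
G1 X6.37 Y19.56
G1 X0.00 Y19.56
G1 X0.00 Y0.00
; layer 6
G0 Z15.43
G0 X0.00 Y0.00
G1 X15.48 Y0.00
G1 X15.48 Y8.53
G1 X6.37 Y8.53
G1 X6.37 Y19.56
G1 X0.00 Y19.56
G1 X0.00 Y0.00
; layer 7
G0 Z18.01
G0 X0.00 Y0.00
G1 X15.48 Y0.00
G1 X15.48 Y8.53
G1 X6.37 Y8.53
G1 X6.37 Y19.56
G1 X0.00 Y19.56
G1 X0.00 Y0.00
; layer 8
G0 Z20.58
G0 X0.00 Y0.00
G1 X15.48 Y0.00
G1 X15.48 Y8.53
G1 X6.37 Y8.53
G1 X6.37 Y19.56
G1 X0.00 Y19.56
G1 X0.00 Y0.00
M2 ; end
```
solid part
  facet normal 0.0000 0.0000 -1.0000
    outer loop
      vertex 15.48 8.53 0.00
      vertex 15.48 0.00 0.00
      vertex 0.00 0.00 0.00
    endloop
  endfacet
  facet normal 0.0000 0.0000 -1.0000
    outer loop
      vertex 6.37 8.53 0.00
      vertex 15.48 8.53 0.00
      vertex 0.00 0.00 0.00
    endloop
  endfacet
  facet normal 0.0000 0.0000 -1.0000
    outer loop
      vertex 6.37 19.56 0.00
      vertex 6.37 8.53 0.00
      vertex 0.00 0.00 0.00
    endloop
  endfacet
  facet normal 0.0000 0.0000 -1.0000
    outer loop
      vertex 0.00 19.56 0.00
      vertex 6.37 19.56 0.00
      vertex 0.00 0.00 0.00
    endloop
  endfacet
  facet normal 0.0000 0.0000 1.0000
    outer loop
      vertex 0.00 0.00 20.58
      vertex 15.48 0.00 20.58
      vertex 15.48 8.53 20.58
    endloop
  endfacet
  facet normal 0.0000 0.0000 1.0000
    outer loop
      vertex 0.00 0.00 20.58
      vertex 15.48 8.53 20.58
      vertex 6.37 8.53 20.58
    endloop
  endfacet
  facet normal 0.0000 0.0000 1.0000
    outer loop
      vertex 0.00 0.00 20.58
      vertex 6.37 8.53 20.58
      vertex 6.37 19.56 20.58
    endloop
  endfacet
  facet normal 0.0000 0.0000 1.0000
    outer loop
      vertex 0.00 0.00 20.58
      vertex 6.37 19.56 20.58
      vertex 0.00 19.56 20.58
    endloop
  endfacet
  facet normal 0.0000 -1.0000 0.0000
    outer loop
      vertex 0.00 0.00 0.00
      vertex 15.48 0.00 0.00
      vertex 15.48 0.00 20.58
    endloop
  endfacet
  facet normal 0.0000 -1.0000 0.0000
    outer loop
      vertex 0.00 0.00 0.00
      vertex 15.48 0.00 20.58
      vertex 0.00 0.00 20.58
    endloop
  endfacet
  facet normal 1.0000 0.0000 0.0000
    outer loop
      vertex 15.48 0.00 0.00
      vertex 15.48 8.53 0.00
      vertex 15.48 8.53 20.58
    endloop
  endfacet
  facet normal 1.0000 0.0000 0.0000
    outer loop
      vertex 15.48 0.00 0.00
      vertex 15.48 8.53 20.58
      vertex 15.48 0.00 20.58
    endloop
  endfacet
  facet normal 0.0000 1.0000 0.0000
    outer loop
      vertex 15.48 8.53 0.00
      vertex 6.37 8.53 0.00
      vertex 6.37 8.53 20.58
    endloop
  endfacet
  facet normal 0.0000 1.0000 0.0000
    outer loop
      vertex 15.48 8.53 0.00
      vertex 6.37 8.53 20.58
      vertex 15.48 8.53 20.58
    endloop
  endfacet
  facet normal 1.0000 0.0000 0.0000
    outer loop
      vertex 6.37 8.53 0.00
      vertex 6.37 19.56 0.00
      vertex 6.37 19.56 20.58
    endloop
  endfacet
  facet normal 1.0000 0.0000 0.0000
    outer loop
      vertex 6.37 8.53 0.00
      vertex 6.37 19.56 20.58
      vertex 6.37 8.53 20.58
    endloop
  endfacet
  facet normal 0.0000 1.0000 0.0000
    outer loop
      vertex 6.37 19.56 0.00
      vertex 0.00 19.56 0.00
      vertex 0.00 19.56 20.58
    endloop
  endfacet
  facet normal 0.0000 1.0000 0.0000
    outer loop
      vertex 6.37 19.56 0.00
      vertex 0.00 19.56 20.58
      vertex 6.37 19.56 20.58
    endloop
  endfacet
  facet normal -1.0000 0.0000 0.0000
    outer loop
      vertex 0.00 19.56 0.00
      vertex 0.00 0.00 0.00
      vertex 0.00 0.00 20.58
    endloop
  endfacet
  facet normal -1.0000 0.0000 0.0000
    outer loop
      vertex 0.00 19.56 0.00
      vertex 0.00 0.00 20.58
      vertex 0.00 19.56 20.58
    endloop
  endfacet
endsolid part

The G0 Z moves step by Δz≈2.57 mm. Every layer's G1 loop is the same polygon, so the solid is a straight extrusion of it from z=0 to z≈20.6. Closing with flat bottom and top caps and triangulating gives 20 facets — an L-shaped prism: outer 15.5 × 19.6 mm, arm thicknesses ≈ 8.53 mm (horizontal) and 6.37 mm (vertical), extruded 20.6 mm in z.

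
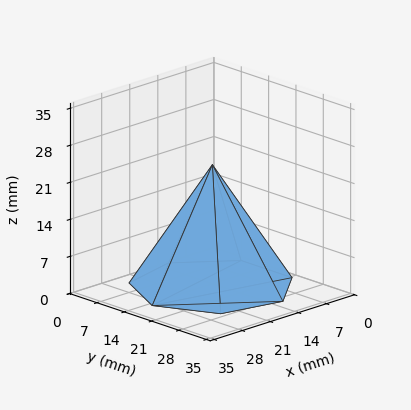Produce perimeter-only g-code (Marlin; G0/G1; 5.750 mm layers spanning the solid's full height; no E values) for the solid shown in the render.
Reading the render: the shape is a regular 7-sided pyramid, base circumscribed radius ≈ 15 mm, apex at z ≈ 23 mm (dimensions read to the nearest mm from the axis ticks). For the g-code, the solid's height is divided into equal slices at the stated Δz and each level perimeter traced with G1 moves after a G0 lift.

; perimeter-only toolpath
G21 ; units = mm
G90 ; absolute positioning
G28 ; home
; layer 1
G0 Z5.750
G0 X26.250 Y15.000
G1 X22.014 Y23.795
G1 X12.497 Y25.968
G1 X4.864 Y19.881
G1 X4.864 Y10.119
G1 X12.497 Y4.032
G1 X22.014 Y6.205
G1 X26.250 Y15.000
; layer 2
G0 Z11.500
G0 X22.500 Y15.000
G1 X19.676 Y20.864
G1 X13.331 Y22.312
G1 X8.242 Y18.254
G1 X8.242 Y11.746
G1 X13.331 Y7.688
G1 X19.676 Y9.136
G1 X22.500 Y15.000
; layer 3
G0 Z17.250
G0 X18.750 Y15.000
G1 X17.338 Y17.932
G1 X14.165 Y18.656
G1 X11.621 Y16.627
G1 X11.621 Y13.373
G1 X14.165 Y11.344
G1 X17.338 Y12.068
G1 X18.750 Y15.000
M2 ; end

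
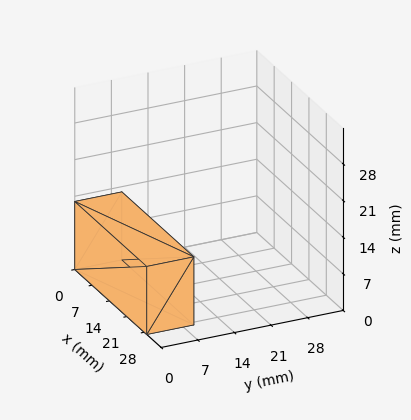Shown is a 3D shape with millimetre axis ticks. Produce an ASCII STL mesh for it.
Reading the render: the shape is a rectangular box, roughly 29 × 9 mm footprint and 13 mm tall (dimensions read to the nearest mm from the axis ticks). For the STL, each face is triangulated and given an outward normal.

solid part
  facet normal 0.0000 0.0000 -1.0000
    outer loop
      vertex 29.000 9.000 0.000
      vertex 29.000 0.000 0.000
      vertex 0.000 0.000 0.000
    endloop
  endfacet
  facet normal 0.0000 0.0000 -1.0000
    outer loop
      vertex 0.000 9.000 0.000
      vertex 29.000 9.000 0.000
      vertex 0.000 0.000 0.000
    endloop
  endfacet
  facet normal 0.0000 0.0000 1.0000
    outer loop
      vertex 0.000 0.000 13.000
      vertex 29.000 0.000 13.000
      vertex 29.000 9.000 13.000
    endloop
  endfacet
  facet normal 0.0000 0.0000 1.0000
    outer loop
      vertex 0.000 0.000 13.000
      vertex 29.000 9.000 13.000
      vertex 0.000 9.000 13.000
    endloop
  endfacet
  facet normal 0.0000 -1.0000 0.0000
    outer loop
      vertex 0.000 0.000 0.000
      vertex 29.000 0.000 0.000
      vertex 29.000 0.000 13.000
    endloop
  endfacet
  facet normal 0.0000 -1.0000 0.0000
    outer loop
      vertex 0.000 0.000 0.000
      vertex 29.000 0.000 13.000
      vertex 0.000 0.000 13.000
    endloop
  endfacet
  facet normal 0.0000 1.0000 0.0000
    outer loop
      vertex 29.000 9.000 13.000
      vertex 29.000 9.000 0.000
      vertex 0.000 9.000 0.000
    endloop
  endfacet
  facet normal 0.0000 1.0000 0.0000
    outer loop
      vertex 0.000 9.000 13.000
      vertex 29.000 9.000 13.000
      vertex 0.000 9.000 0.000
    endloop
  endfacet
  facet normal -1.0000 0.0000 0.0000
    outer loop
      vertex 0.000 9.000 13.000
      vertex 0.000 9.000 0.000
      vertex 0.000 0.000 0.000
    endloop
  endfacet
  facet normal -1.0000 0.0000 0.0000
    outer loop
      vertex 0.000 0.000 13.000
      vertex 0.000 9.000 13.000
      vertex 0.000 0.000 0.000
    endloop
  endfacet
  facet normal 1.0000 0.0000 0.0000
    outer loop
      vertex 29.000 0.000 0.000
      vertex 29.000 9.000 0.000
      vertex 29.000 9.000 13.000
    endloop
  endfacet
  facet normal 1.0000 0.0000 0.0000
    outer loop
      vertex 29.000 0.000 0.000
      vertex 29.000 9.000 13.000
      vertex 29.000 0.000 13.000
    endloop
  endfacet
endsolid part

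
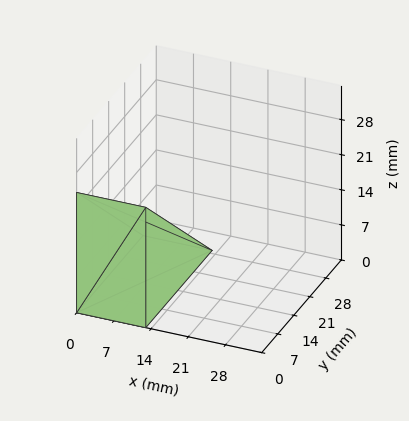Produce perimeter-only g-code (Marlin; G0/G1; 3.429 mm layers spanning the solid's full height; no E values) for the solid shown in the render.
Reading the render: the shape is a wedge (ramp): 13 × 29 mm base, rising to 24 mm along the y=0 edge and sloping linearly to z=0 at y=29 (dimensions read to the nearest mm from the axis ticks). For the g-code, the solid's height is divided into equal slices at the stated Δz and each level perimeter traced with G1 moves after a G0 lift.

; perimeter-only toolpath
G21 ; units = mm
G90 ; absolute positioning
G28 ; home
; layer 1
G0 Z3.429
G0 X0.000 Y0.000
G1 X13.000 Y0.000
G1 X13.000 Y24.857
G1 X0.000 Y24.857
G1 X0.000 Y0.000
; layer 2
G0 Z6.857
G0 X0.000 Y0.000
G1 X13.000 Y0.000
G1 X13.000 Y20.714
G1 X0.000 Y20.714
G1 X0.000 Y0.000
; layer 3
G0 Z10.286
G0 X0.000 Y0.000
G1 X13.000 Y0.000
G1 X13.000 Y16.571
G1 X0.000 Y16.571
G1 X0.000 Y0.000
; layer 4
G0 Z13.714
G0 X0.000 Y0.000
G1 X13.000 Y0.000
G1 X13.000 Y12.429
G1 X0.000 Y12.429
G1 X0.000 Y0.000
; layer 5
G0 Z17.143
G0 X0.000 Y0.000
G1 X13.000 Y0.000
G1 X13.000 Y8.286
G1 X0.000 Y8.286
G1 X0.000 Y0.000
; layer 6
G0 Z20.571
G0 X0.000 Y0.000
G1 X13.000 Y0.000
G1 X13.000 Y4.143
G1 X0.000 Y4.143
G1 X0.000 Y0.000
M2 ; end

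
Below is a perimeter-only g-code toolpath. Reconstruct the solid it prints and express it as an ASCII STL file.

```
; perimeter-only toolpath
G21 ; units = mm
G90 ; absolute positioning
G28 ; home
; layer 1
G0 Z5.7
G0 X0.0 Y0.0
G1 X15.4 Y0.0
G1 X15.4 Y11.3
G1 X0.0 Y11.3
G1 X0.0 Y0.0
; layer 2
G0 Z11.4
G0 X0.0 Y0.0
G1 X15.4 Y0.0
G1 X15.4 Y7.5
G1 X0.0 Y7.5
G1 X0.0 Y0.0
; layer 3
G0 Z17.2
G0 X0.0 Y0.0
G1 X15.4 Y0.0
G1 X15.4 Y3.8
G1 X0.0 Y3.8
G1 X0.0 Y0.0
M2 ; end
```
solid part
  facet normal 0.0000 0.0000 -1.0000
    outer loop
      vertex 15.4 15.1 0.0
      vertex 15.4 0.0 0.0
      vertex 0.0 0.0 0.0
    endloop
  endfacet
  facet normal 0.0000 0.0000 -1.0000
    outer loop
      vertex 0.0 15.1 0.0
      vertex 15.4 15.1 0.0
      vertex 0.0 0.0 0.0
    endloop
  endfacet
  facet normal 0.0000 -1.0000 0.0000
    outer loop
      vertex 0.0 0.0 0.0
      vertex 15.4 0.0 0.0
      vertex 15.4 0.0 22.9
    endloop
  endfacet
  facet normal 0.0000 -1.0000 0.0000
    outer loop
      vertex 0.0 0.0 0.0
      vertex 15.4 0.0 22.9
      vertex 0.0 0.0 22.9
    endloop
  endfacet
  facet normal 0.0000 0.8348 0.5505
    outer loop
      vertex 0.0 0.0 22.9
      vertex 15.4 0.0 22.9
      vertex 15.4 15.1 0.0
    endloop
  endfacet
  facet normal 0.0000 0.8348 0.5505
    outer loop
      vertex 0.0 0.0 22.9
      vertex 15.4 15.1 0.0
      vertex 0.0 15.1 0.0
    endloop
  endfacet
  facet normal -1.0000 0.0000 0.0000
    outer loop
      vertex 0.0 0.0 22.9
      vertex 0.0 15.1 0.0
      vertex 0.0 0.0 0.0
    endloop
  endfacet
  facet normal 1.0000 0.0000 0.0000
    outer loop
      vertex 15.4 0.0 0.0
      vertex 15.4 15.1 0.0
      vertex 15.4 0.0 22.9
    endloop
  endfacet
endsolid part

The G0 Z moves step by Δz≈5.7 mm. The G1 loops shrink linearly with z, so the solid tapers from its base footprint up to z≈22.9. Closing with a flat bottom cap and the tapered top and triangulating gives 8 facets — a wedge (ramp): 15.4 × 15.1 mm base, rising to 22.9 mm along the y=0 edge and sloping linearly to z=0 at y=15.1.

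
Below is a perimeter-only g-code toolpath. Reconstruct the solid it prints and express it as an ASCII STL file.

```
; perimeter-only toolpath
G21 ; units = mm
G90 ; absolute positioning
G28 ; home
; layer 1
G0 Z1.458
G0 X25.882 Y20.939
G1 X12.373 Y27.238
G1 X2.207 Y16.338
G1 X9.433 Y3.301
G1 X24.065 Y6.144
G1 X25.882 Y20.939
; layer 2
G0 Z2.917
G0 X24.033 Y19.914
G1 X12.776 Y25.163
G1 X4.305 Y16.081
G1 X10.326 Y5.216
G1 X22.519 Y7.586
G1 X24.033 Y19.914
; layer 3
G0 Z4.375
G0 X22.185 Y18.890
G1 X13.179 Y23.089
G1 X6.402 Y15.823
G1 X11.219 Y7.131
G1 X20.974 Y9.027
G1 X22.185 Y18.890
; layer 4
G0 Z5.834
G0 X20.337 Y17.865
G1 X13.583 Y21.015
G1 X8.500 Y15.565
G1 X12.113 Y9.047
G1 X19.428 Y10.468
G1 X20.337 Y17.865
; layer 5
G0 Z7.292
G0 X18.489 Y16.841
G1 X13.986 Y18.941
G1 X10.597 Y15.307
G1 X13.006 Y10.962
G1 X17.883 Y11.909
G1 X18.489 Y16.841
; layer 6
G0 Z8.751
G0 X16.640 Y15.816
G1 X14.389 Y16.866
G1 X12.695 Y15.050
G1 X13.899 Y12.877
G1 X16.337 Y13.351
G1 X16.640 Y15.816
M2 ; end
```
solid part
  facet normal 0.0000 0.0000 -1.0000
    outer loop
      vertex 0.110 16.596 0.000
      vertex 11.970 29.312 0.000
      vertex 27.730 21.963 0.000
    endloop
  endfacet
  facet normal 0.0000 0.0000 -1.0000
    outer loop
      vertex 8.540 1.386 0.000
      vertex 0.110 16.596 0.000
      vertex 27.730 21.963 0.000
    endloop
  endfacet
  facet normal 0.0000 0.0000 -1.0000
    outer loop
      vertex 25.610 4.703 0.000
      vertex 8.540 1.386 0.000
      vertex 27.730 21.963 0.000
    endloop
  endfacet
  facet normal 0.2743 0.5882 0.7608
    outer loop
      vertex 27.730 21.963 0.000
      vertex 11.970 29.312 0.000
      vertex 14.792 14.792 10.209
    endloop
  endfacet
  facet normal -0.4746 0.4427 0.7608
    outer loop
      vertex 11.970 29.312 0.000
      vertex 0.110 16.596 0.000
      vertex 14.792 14.792 10.209
    endloop
  endfacet
  facet normal -0.5677 -0.3146 0.7608
    outer loop
      vertex 0.110 16.596 0.000
      vertex 8.540 1.386 0.000
      vertex 14.792 14.792 10.209
    endloop
  endfacet
  facet normal 0.1238 -0.6371 0.7608
    outer loop
      vertex 8.540 1.386 0.000
      vertex 25.610 4.703 0.000
      vertex 14.792 14.792 10.209
    endloop
  endfacet
  facet normal 0.6442 -0.0791 0.7608
    outer loop
      vertex 25.610 4.703 0.000
      vertex 27.730 21.963 0.000
      vertex 14.792 14.792 10.209
    endloop
  endfacet
endsolid part

The G0 Z moves step by Δz≈1.458 mm. The G1 loops shrink linearly with z, so the solid tapers from its base footprint up to z≈10.2. Closing with a flat bottom cap and the tapered top and triangulating gives 8 facets — a regular 5-sided pyramid, base circumscribed radius ≈ 14.8 mm, apex at z ≈ 10.2 mm.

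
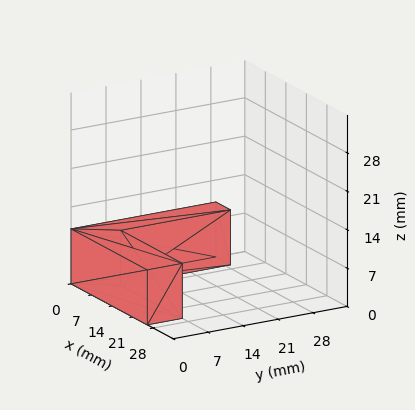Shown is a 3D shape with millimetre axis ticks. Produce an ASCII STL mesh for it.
Reading the render: the shape is an L-shaped prism: outer 26 × 29 mm, arm thicknesses ≈ 7 mm (horizontal) and 5 mm (vertical), extruded 10 mm in z (dimensions read to the nearest mm from the axis ticks). For the STL, each face is triangulated and given an outward normal.

solid part
  facet normal 0.0000 0.0000 -1.0000
    outer loop
      vertex 26.000 7.000 0.000
      vertex 26.000 0.000 0.000
      vertex 0.000 0.000 0.000
    endloop
  endfacet
  facet normal 0.0000 0.0000 -1.0000
    outer loop
      vertex 5.000 7.000 0.000
      vertex 26.000 7.000 0.000
      vertex 0.000 0.000 0.000
    endloop
  endfacet
  facet normal 0.0000 0.0000 -1.0000
    outer loop
      vertex 5.000 29.000 0.000
      vertex 5.000 7.000 0.000
      vertex 0.000 0.000 0.000
    endloop
  endfacet
  facet normal 0.0000 0.0000 -1.0000
    outer loop
      vertex 0.000 29.000 0.000
      vertex 5.000 29.000 0.000
      vertex 0.000 0.000 0.000
    endloop
  endfacet
  facet normal 0.0000 0.0000 1.0000
    outer loop
      vertex 0.000 0.000 10.000
      vertex 26.000 0.000 10.000
      vertex 26.000 7.000 10.000
    endloop
  endfacet
  facet normal 0.0000 0.0000 1.0000
    outer loop
      vertex 0.000 0.000 10.000
      vertex 26.000 7.000 10.000
      vertex 5.000 7.000 10.000
    endloop
  endfacet
  facet normal 0.0000 0.0000 1.0000
    outer loop
      vertex 0.000 0.000 10.000
      vertex 5.000 7.000 10.000
      vertex 5.000 29.000 10.000
    endloop
  endfacet
  facet normal 0.0000 0.0000 1.0000
    outer loop
      vertex 0.000 0.000 10.000
      vertex 5.000 29.000 10.000
      vertex 0.000 29.000 10.000
    endloop
  endfacet
  facet normal 0.0000 -1.0000 0.0000
    outer loop
      vertex 0.000 0.000 0.000
      vertex 26.000 0.000 0.000
      vertex 26.000 0.000 10.000
    endloop
  endfacet
  facet normal 0.0000 -1.0000 0.0000
    outer loop
      vertex 0.000 0.000 0.000
      vertex 26.000 0.000 10.000
      vertex 0.000 0.000 10.000
    endloop
  endfacet
  facet normal 1.0000 0.0000 0.0000
    outer loop
      vertex 26.000 0.000 0.000
      vertex 26.000 7.000 0.000
      vertex 26.000 7.000 10.000
    endloop
  endfacet
  facet normal 1.0000 0.0000 0.0000
    outer loop
      vertex 26.000 0.000 0.000
      vertex 26.000 7.000 10.000
      vertex 26.000 0.000 10.000
    endloop
  endfacet
  facet normal 0.0000 1.0000 0.0000
    outer loop
      vertex 26.000 7.000 0.000
      vertex 5.000 7.000 0.000
      vertex 5.000 7.000 10.000
    endloop
  endfacet
  facet normal 0.0000 1.0000 0.0000
    outer loop
      vertex 26.000 7.000 0.000
      vertex 5.000 7.000 10.000
      vertex 26.000 7.000 10.000
    endloop
  endfacet
  facet normal 1.0000 0.0000 0.0000
    outer loop
      vertex 5.000 7.000 0.000
      vertex 5.000 29.000 0.000
      vertex 5.000 29.000 10.000
    endloop
  endfacet
  facet normal 1.0000 0.0000 0.0000
    outer loop
      vertex 5.000 7.000 0.000
      vertex 5.000 29.000 10.000
      vertex 5.000 7.000 10.000
    endloop
  endfacet
  facet normal 0.0000 1.0000 0.0000
    outer loop
      vertex 5.000 29.000 0.000
      vertex 0.000 29.000 0.000
      vertex 0.000 29.000 10.000
    endloop
  endfacet
  facet normal 0.0000 1.0000 0.0000
    outer loop
      vertex 5.000 29.000 0.000
      vertex 0.000 29.000 10.000
      vertex 5.000 29.000 10.000
    endloop
  endfacet
  facet normal -1.0000 0.0000 0.0000
    outer loop
      vertex 0.000 29.000 0.000
      vertex 0.000 0.000 0.000
      vertex 0.000 0.000 10.000
    endloop
  endfacet
  facet normal -1.0000 0.0000 0.0000
    outer loop
      vertex 0.000 29.000 0.000
      vertex 0.000 0.000 10.000
      vertex 0.000 29.000 10.000
    endloop
  endfacet
endsolid part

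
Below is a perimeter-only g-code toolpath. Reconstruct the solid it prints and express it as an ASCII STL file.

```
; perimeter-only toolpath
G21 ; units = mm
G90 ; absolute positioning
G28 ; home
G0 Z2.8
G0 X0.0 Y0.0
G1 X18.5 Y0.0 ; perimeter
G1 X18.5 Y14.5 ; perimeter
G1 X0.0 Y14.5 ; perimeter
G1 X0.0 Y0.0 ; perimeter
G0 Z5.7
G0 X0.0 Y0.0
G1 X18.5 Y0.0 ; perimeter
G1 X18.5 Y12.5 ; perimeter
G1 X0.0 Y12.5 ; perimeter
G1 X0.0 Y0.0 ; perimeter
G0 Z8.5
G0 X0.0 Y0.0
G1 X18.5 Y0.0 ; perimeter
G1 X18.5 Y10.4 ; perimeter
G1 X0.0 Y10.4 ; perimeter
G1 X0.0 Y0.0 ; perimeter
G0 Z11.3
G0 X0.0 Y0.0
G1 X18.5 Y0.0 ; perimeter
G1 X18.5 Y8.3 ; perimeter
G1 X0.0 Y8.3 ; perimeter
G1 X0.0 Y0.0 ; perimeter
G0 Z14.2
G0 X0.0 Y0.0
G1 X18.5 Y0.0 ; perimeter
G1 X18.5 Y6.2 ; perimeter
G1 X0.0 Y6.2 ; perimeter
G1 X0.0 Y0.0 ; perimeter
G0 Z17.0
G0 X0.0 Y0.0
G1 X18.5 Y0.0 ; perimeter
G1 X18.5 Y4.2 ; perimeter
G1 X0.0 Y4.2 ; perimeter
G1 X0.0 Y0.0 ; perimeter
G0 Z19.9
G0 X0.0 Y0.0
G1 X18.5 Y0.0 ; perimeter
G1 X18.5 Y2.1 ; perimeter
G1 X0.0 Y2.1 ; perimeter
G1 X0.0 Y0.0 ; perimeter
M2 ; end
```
solid part
  facet normal 0.0000 0.0000 -1.0000
    outer loop
      vertex 18.5 16.6 0.0
      vertex 18.5 0.0 0.0
      vertex 0.0 0.0 0.0
    endloop
  endfacet
  facet normal 0.0000 0.0000 -1.0000
    outer loop
      vertex 0.0 16.6 0.0
      vertex 18.5 16.6 0.0
      vertex 0.0 0.0 0.0
    endloop
  endfacet
  facet normal 0.0000 -1.0000 0.0000
    outer loop
      vertex 0.0 0.0 0.0
      vertex 18.5 0.0 0.0
      vertex 18.5 0.0 22.7
    endloop
  endfacet
  facet normal 0.0000 -1.0000 0.0000
    outer loop
      vertex 0.0 0.0 0.0
      vertex 18.5 0.0 22.7
      vertex 0.0 0.0 22.7
    endloop
  endfacet
  facet normal 0.0000 0.8072 0.5903
    outer loop
      vertex 0.0 0.0 22.7
      vertex 18.5 0.0 22.7
      vertex 18.5 16.6 0.0
    endloop
  endfacet
  facet normal 0.0000 0.8072 0.5903
    outer loop
      vertex 0.0 0.0 22.7
      vertex 18.5 16.6 0.0
      vertex 0.0 16.6 0.0
    endloop
  endfacet
  facet normal -1.0000 0.0000 0.0000
    outer loop
      vertex 0.0 0.0 22.7
      vertex 0.0 16.6 0.0
      vertex 0.0 0.0 0.0
    endloop
  endfacet
  facet normal 1.0000 0.0000 0.0000
    outer loop
      vertex 18.5 0.0 0.0
      vertex 18.5 16.6 0.0
      vertex 18.5 0.0 22.7
    endloop
  endfacet
endsolid part

The G0 Z moves step by Δz≈2.8 mm. The G1 loops shrink linearly with z, so the solid tapers from its base footprint up to z≈22.7. Closing with a flat bottom cap and the tapered top and triangulating gives 8 facets — a wedge (ramp): 18.5 × 16.6 mm base, rising to 22.7 mm along the y=0 edge and sloping linearly to z=0 at y=16.6.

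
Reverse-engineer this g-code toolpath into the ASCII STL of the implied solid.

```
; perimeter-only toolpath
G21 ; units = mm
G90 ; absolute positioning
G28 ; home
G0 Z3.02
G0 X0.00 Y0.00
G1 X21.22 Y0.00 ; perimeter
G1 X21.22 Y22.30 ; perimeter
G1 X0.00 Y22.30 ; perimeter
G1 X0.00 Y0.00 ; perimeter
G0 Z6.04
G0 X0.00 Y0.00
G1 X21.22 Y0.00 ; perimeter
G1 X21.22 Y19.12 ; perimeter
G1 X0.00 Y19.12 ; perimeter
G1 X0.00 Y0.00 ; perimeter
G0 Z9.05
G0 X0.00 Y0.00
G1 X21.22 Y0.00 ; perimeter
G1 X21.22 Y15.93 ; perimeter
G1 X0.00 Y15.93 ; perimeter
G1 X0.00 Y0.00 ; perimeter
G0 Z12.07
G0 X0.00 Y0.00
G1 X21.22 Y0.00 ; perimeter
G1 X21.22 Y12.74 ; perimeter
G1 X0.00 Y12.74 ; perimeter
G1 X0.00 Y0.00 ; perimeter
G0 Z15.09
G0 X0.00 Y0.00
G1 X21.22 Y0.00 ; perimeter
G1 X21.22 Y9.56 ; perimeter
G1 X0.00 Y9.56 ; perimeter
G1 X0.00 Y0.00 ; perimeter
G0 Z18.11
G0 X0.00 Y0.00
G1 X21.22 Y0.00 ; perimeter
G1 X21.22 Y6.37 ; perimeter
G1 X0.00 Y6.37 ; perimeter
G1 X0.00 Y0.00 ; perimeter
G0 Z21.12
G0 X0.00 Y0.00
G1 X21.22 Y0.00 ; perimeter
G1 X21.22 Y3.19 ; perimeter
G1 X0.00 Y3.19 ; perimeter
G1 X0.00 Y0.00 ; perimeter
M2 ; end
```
solid part
  facet normal 0.0000 0.0000 -1.0000
    outer loop
      vertex 21.22 25.49 0.00
      vertex 21.22 0.00 0.00
      vertex 0.00 0.00 0.00
    endloop
  endfacet
  facet normal 0.0000 0.0000 -1.0000
    outer loop
      vertex 0.00 25.49 0.00
      vertex 21.22 25.49 0.00
      vertex 0.00 0.00 0.00
    endloop
  endfacet
  facet normal 0.0000 -1.0000 0.0000
    outer loop
      vertex 0.00 0.00 0.00
      vertex 21.22 0.00 0.00
      vertex 21.22 0.00 24.14
    endloop
  endfacet
  facet normal 0.0000 -1.0000 0.0000
    outer loop
      vertex 0.00 0.00 0.00
      vertex 21.22 0.00 24.14
      vertex 0.00 0.00 24.14
    endloop
  endfacet
  facet normal 0.0000 0.6876 0.7261
    outer loop
      vertex 0.00 0.00 24.14
      vertex 21.22 0.00 24.14
      vertex 21.22 25.49 0.00
    endloop
  endfacet
  facet normal 0.0000 0.6876 0.7261
    outer loop
      vertex 0.00 0.00 24.14
      vertex 21.22 25.49 0.00
      vertex 0.00 25.49 0.00
    endloop
  endfacet
  facet normal -1.0000 0.0000 0.0000
    outer loop
      vertex 0.00 0.00 24.14
      vertex 0.00 25.49 0.00
      vertex 0.00 0.00 0.00
    endloop
  endfacet
  facet normal 1.0000 0.0000 0.0000
    outer loop
      vertex 21.22 0.00 0.00
      vertex 21.22 25.49 0.00
      vertex 21.22 0.00 24.14
    endloop
  endfacet
endsolid part

The G0 Z moves step by Δz≈3.02 mm. The G1 loops shrink linearly with z, so the solid tapers from its base footprint up to z≈24.1. Closing with a flat bottom cap and the tapered top and triangulating gives 8 facets — a wedge (ramp): 21.2 × 25.5 mm base, rising to 24.1 mm along the y=0 edge and sloping linearly to z=0 at y=25.5.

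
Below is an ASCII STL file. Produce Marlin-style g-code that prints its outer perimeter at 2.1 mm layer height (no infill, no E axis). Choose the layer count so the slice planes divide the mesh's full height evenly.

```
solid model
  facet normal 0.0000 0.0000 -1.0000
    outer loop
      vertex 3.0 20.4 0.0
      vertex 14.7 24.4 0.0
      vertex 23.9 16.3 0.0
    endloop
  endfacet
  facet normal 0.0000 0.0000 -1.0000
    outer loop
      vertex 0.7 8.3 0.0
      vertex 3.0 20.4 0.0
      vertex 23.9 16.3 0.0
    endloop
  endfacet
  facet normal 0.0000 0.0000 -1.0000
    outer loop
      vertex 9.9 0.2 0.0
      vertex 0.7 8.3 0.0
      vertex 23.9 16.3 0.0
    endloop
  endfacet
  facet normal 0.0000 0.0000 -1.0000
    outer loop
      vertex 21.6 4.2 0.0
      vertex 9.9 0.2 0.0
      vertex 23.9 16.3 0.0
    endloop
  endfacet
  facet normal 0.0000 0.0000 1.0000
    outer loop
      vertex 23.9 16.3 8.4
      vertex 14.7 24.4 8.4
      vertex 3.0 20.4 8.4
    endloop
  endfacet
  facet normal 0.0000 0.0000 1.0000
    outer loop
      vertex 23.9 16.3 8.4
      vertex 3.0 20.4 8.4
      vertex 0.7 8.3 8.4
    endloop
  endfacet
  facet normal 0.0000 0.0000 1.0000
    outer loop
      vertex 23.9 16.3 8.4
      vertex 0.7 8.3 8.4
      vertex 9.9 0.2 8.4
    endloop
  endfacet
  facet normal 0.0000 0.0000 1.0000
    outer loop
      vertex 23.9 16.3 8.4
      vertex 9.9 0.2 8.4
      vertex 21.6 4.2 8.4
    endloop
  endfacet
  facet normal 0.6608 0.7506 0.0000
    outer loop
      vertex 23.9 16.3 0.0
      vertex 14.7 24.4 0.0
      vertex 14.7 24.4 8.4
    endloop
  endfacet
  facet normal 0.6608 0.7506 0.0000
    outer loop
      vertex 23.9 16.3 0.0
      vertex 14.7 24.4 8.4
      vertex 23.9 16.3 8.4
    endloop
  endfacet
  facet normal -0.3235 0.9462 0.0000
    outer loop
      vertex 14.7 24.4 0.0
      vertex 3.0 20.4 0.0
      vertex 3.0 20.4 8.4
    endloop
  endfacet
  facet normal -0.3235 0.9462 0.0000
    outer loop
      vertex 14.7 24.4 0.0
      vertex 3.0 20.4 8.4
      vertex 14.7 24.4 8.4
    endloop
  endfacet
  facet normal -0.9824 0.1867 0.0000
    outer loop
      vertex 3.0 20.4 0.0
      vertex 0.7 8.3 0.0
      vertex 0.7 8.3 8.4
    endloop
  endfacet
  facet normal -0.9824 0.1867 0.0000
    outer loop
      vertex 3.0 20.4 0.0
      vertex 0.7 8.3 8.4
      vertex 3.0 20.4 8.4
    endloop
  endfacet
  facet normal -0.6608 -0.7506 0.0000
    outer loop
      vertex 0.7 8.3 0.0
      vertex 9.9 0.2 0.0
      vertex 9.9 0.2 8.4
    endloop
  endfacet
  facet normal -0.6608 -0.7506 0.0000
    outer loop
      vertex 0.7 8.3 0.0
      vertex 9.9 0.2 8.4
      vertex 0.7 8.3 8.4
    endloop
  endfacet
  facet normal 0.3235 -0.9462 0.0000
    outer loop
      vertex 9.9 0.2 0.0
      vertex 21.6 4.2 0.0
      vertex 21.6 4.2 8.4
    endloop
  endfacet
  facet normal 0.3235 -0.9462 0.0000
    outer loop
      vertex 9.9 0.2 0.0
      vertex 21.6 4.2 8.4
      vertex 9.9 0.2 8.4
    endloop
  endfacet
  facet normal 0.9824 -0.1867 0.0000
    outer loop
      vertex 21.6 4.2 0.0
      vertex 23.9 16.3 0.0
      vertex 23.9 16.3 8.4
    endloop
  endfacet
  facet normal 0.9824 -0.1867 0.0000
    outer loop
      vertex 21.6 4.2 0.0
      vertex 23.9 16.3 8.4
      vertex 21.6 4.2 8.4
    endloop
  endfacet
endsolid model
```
; perimeter-only toolpath
G21 ; units = mm
G90 ; absolute positioning
G28 ; home
; layer 1
G0 Z2.1
G0 X23.9 Y16.3
G1 X14.7 Y24.4
G1 X3.0 Y20.4
G1 X0.7 Y8.3
G1 X9.9 Y0.2
G1 X21.6 Y4.2
G1 X23.9 Y16.3
; layer 2
G0 Z4.2
G0 X23.9 Y16.3
G1 X14.7 Y24.4
G1 X3.0 Y20.4
G1 X0.7 Y8.3
G1 X9.9 Y0.2
G1 X21.6 Y4.2
G1 X23.9 Y16.3
; layer 3
G0 Z6.3
G0 X23.9 Y16.3
G1 X14.7 Y24.4
G1 X3.0 Y20.4
G1 X0.7 Y8.3
G1 X9.9 Y0.2
G1 X21.6 Y4.2
G1 X23.9 Y16.3
; layer 4
G0 Z8.4
G0 X23.9 Y16.3
G1 X14.7 Y24.4
G1 X3.0 Y20.4
G1 X0.7 Y8.3
G1 X9.9 Y0.2
G1 X21.6 Y4.2
G1 X23.9 Y16.3
M2 ; end

The solid is a regular 6-sided prism (a cylinder approximated with 6 flat sides), circumscribed radius ≈ 12.3 mm, height ≈ 8.4 mm. Slicing at Δz = 2.1 mm — 4 equal slices spanning the solid's height, so layer i sits at z = i·h/4 — gives 4 non-empty perimeters. Each is a 6-segment closed polygon; G0 lifts to the layer z and rapids to the start vertex, then G1 traces the edges.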